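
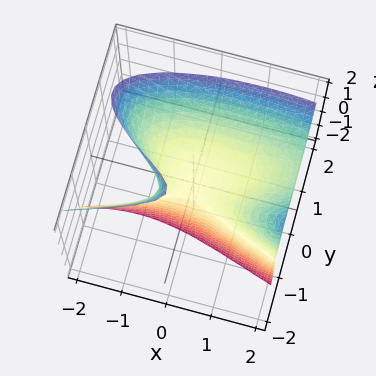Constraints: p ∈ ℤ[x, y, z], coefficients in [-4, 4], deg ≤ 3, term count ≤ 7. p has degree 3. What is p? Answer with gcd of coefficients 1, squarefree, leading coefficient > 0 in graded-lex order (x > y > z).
3*y^3 + x^2 - x*z - 3*y*z - 2*z

(a) The degree is 3 — the shape is more complex than any degree-2 surface.
(b) Against the integer gridlines: it meets the x-axis at x = 0 (among the integer gridlines); one z-axis crossing is at z = 0; one y-axis crossing is at y = 0.
(c) Fitting integer coefficients to these (and the overall shape) gives p.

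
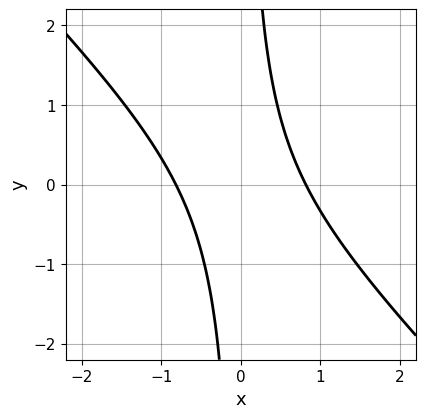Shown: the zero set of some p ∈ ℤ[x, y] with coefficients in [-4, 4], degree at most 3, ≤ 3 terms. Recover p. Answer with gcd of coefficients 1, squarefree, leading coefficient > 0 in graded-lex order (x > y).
Degree: a generic line meets the curve in up to 2 points, so deg p = 2.
Reading off the gridlines: it misses every integer gridline on the y-axis.
Assembling these constraints gives the stated polynomial.

3*x^2 + 3*x*y - 2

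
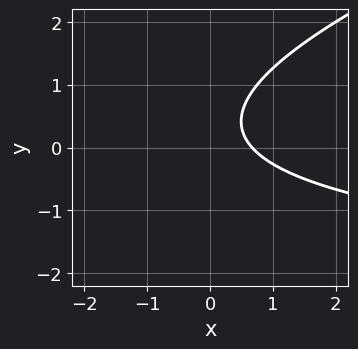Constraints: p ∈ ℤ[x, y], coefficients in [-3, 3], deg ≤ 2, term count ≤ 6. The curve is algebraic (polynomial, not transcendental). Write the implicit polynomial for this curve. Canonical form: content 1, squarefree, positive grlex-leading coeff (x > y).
deg p = 2.
Checking where it meets the axes: the curve avoids every integer y-axis point in the box.
Together with the visible shape, these determine p as stated.

x*y - 3*y^2 + 3*x + 2*y - 2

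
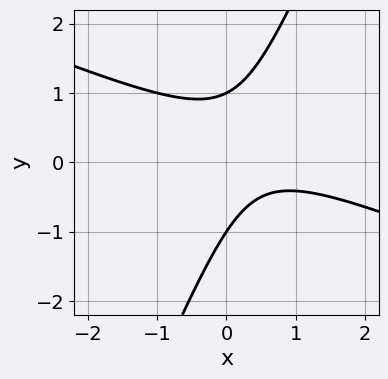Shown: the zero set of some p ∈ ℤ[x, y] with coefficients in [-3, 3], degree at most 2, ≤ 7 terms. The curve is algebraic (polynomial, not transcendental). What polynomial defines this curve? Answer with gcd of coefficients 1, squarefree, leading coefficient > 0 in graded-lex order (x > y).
1. Degree: a generic line meets the curve in up to 2 points, so deg p = 2.
2. Observable constraints: the y-axis gridline crossings are at y ∈ {-1, 1}; it misses every integer gridline on the x-axis.
3. Solving for integer coefficients yields p as stated.

x^2 + 2*x*y - y^2 - x + 1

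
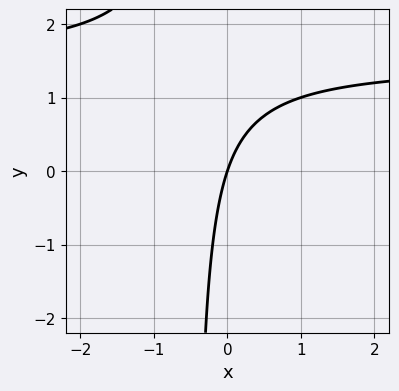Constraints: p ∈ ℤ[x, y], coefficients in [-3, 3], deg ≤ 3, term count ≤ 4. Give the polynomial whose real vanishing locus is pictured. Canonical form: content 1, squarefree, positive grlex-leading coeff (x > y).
First, deg p = 2.
Next, checking where it meets the axes: one x-axis crossing is at x = 0; it crosses the y-axis at the gridline y = 0.
Finally, solving for integer coefficients yields p as stated.

2*x*y - 3*x + y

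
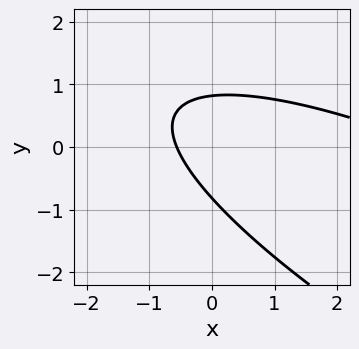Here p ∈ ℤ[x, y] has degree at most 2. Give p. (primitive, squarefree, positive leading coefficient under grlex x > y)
x^2 + 3*x*y + 3*y^2 - 3*x - 2

(a) Degree: the shape is more complex than any degree-1 curve, so deg p = 2.
(b) Putting this together gives p.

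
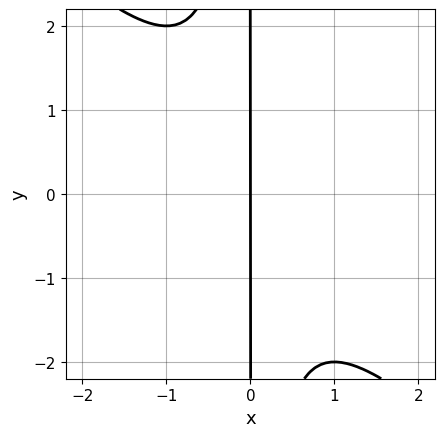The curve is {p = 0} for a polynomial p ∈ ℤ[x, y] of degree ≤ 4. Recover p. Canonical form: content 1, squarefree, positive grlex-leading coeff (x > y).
(a) Degree: a generic line meets the curve in up to 3 points, so deg p = 3.
(b) From the axis intercepts and sections: one x-axis crossing is at x = 0; the visible y-axis segment lies entirely on the curve.
(c) The integer polynomial consistent with all of this is the stated p.

x^3 + x^2*y + x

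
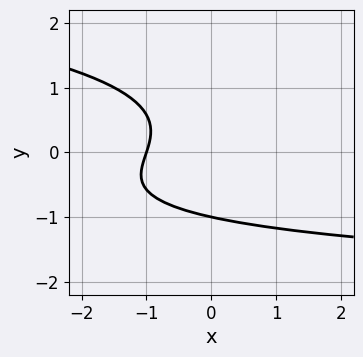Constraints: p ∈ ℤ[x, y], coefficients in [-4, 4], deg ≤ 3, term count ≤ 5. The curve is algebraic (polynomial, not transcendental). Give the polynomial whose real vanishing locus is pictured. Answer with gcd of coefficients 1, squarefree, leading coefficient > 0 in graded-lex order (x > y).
Degree: a generic line meets the curve in up to 3 points, so deg p = 3.
Against the integer gridlines: one y-axis crossing is at y = -1; it crosses the x-axis at the gridline x = -1.
Solving for integer coefficients yields p as stated.

3*y^3 + x*y + 3*x + 3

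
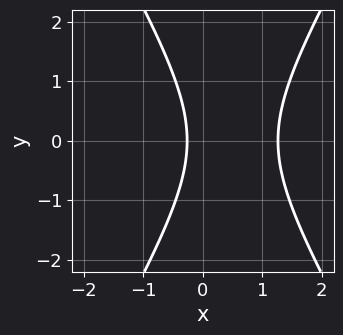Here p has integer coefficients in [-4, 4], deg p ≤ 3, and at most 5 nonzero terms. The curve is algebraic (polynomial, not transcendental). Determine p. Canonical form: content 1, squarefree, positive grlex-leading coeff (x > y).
1. deg p = 2. No degree-1 curve has this shape.
2. Symmetries: it's symmetric under y → −y, forcing even powers of y.
3. Checking where it meets the axes: the curve avoids every integer y-axis point in the box.
4. The integer polynomial consistent with all of this is the stated p.

3*x^2 - y^2 - 3*x - 1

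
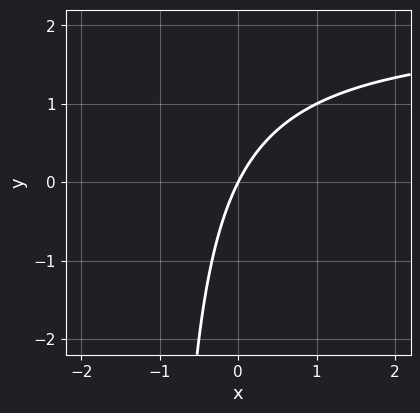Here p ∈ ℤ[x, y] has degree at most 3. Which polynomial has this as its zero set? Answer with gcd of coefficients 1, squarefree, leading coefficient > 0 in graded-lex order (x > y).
1. deg p = 2. No degree-1 curve has this shape.
2. Observable constraints: it crosses the x-axis at the gridline x = 0; one y-axis crossing is at y = 0.
3. Assembling these constraints gives the stated polynomial.

x*y - 2*x + y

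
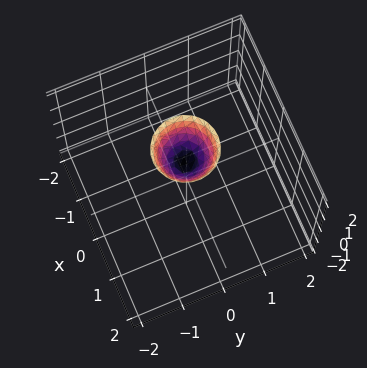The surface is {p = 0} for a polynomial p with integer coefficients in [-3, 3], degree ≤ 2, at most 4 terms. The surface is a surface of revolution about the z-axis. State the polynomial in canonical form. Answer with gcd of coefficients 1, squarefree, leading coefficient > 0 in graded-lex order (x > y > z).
2*x^2 + 2*y^2 - z + 1

The degree is 2 — no degree-1 surface has this shape.
Symmetries: rotational symmetry about the z-axis ⇒ p depends on x, y only through x² + y².
From the visible intercepts: one z-axis crossing is at z = 1; no x-intercept at any integer in the box; a circular section at z = 2 has radius between 0 and 1.
Fitting integer coefficients to these (and the overall shape) gives p.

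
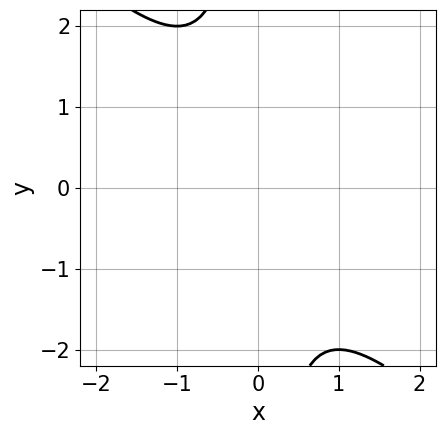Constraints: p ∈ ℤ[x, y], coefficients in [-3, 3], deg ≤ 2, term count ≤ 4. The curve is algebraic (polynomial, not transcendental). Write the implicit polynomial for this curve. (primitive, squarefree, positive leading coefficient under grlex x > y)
x^2 + x*y + 1

(a) deg p = 2.
(b) From the axis intercepts and sections: the curve avoids every integer x-axis point in the box; the curve avoids every integer y-axis point in the box.
(c) These observations pin down the coefficients.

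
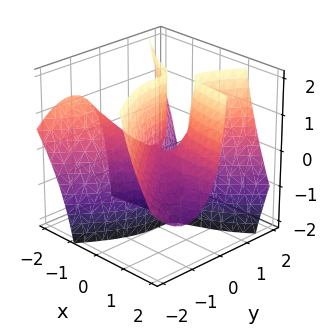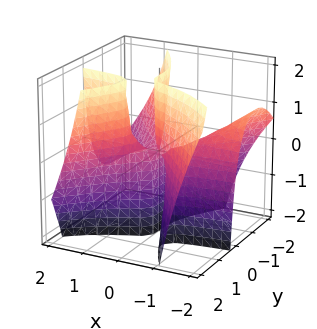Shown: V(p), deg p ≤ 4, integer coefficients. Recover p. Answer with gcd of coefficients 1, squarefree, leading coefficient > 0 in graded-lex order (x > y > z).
The degree is 3 — the shape is more complex than any degree-2 surface.
Checking where it meets the axes: every point of the x-axis in the box is on the surface; every point of the z-axis in the box is on the surface; one y-axis crossing is at y = 0.
These observations pin down the coefficients.

3*x^2*y + 3*x*y*z - 2*y^3 - 2*x*z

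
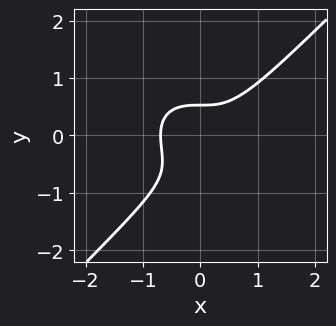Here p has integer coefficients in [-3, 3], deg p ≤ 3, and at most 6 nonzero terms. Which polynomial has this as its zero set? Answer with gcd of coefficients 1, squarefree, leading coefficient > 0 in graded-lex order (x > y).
3*x^3 - 3*y^3 - 2*y^2 + 1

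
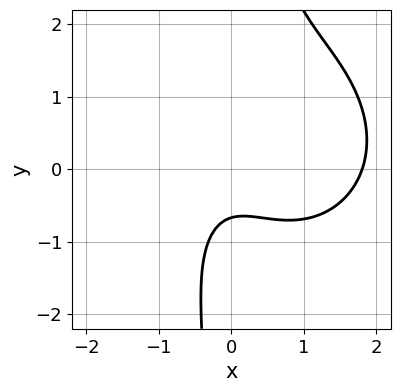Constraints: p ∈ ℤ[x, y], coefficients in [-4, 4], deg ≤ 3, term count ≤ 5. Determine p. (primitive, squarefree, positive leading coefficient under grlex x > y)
2*x^3 + 2*x*y^2 - 3*x^2 - 3*y - 2

First, deg p = 3. No degree-2 curve has this shape.
Finally, solving for integer coefficients yields p as stated.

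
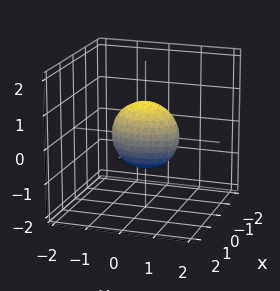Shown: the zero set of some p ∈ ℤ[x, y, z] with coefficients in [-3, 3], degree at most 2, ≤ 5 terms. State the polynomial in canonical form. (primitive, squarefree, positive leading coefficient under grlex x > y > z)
2*x^2 + y^2 + z^2 - 1

First, deg p = 2. Bounded and convex; a quadric.
Then, symmetries: mirror symmetry z ↦ −z ⇒ only even powers of z; mirror symmetry x ↦ −x ⇒ only even powers of x; mirror symmetry y ↦ −y ⇒ only even powers of y.
Next, against the integer gridlines: the y-axis gridline crossings are at y ∈ {-1, 1}; the z-axis gridline crossings are at z ∈ {-1, 1}.
Finally, assembling these constraints gives the stated polynomial.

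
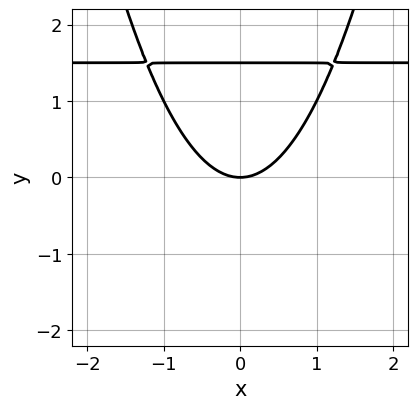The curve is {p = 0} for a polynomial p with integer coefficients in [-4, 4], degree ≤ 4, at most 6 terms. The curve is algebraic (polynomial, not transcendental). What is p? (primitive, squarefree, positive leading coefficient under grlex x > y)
2*x^2*y - 3*x^2 - 2*y^2 + 3*y

(a) The degree is 3 — the shape is more complex than any degree-2 curve.
(b) Symmetries: it's symmetric under x → −x, forcing even powers of x.
(c) From the axis intercepts and sections: it meets the y-axis at y = 0 (among the integer gridlines); one x-axis crossing is at x = 0.
(d) These observations pin down the coefficients.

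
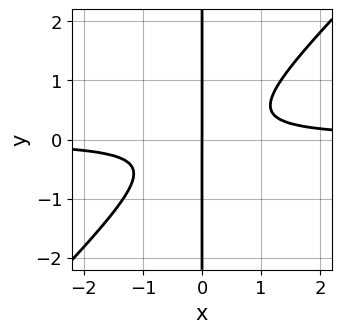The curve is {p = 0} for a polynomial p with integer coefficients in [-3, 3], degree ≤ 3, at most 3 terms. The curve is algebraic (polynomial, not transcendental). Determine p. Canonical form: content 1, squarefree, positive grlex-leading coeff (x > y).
Degree: no degree-2 curve has this shape, so deg p = 3.
Reading off the gridlines: every point of the y-axis in the box is on the curve; it meets the x-axis at x = 0 (among the integer gridlines).
These observations pin down the coefficients.

3*x^2*y - 3*x*y^2 - x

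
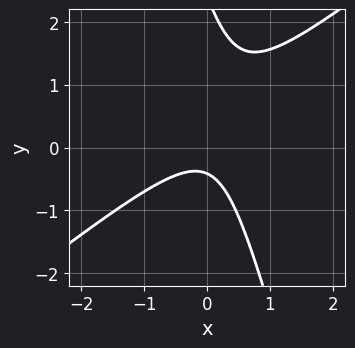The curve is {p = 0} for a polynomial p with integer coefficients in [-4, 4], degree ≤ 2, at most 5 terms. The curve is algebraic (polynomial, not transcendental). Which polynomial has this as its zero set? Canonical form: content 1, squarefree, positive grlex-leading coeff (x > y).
3*x^2 - 3*x*y - y^2 + 2*y + 1

(a) Degree: no degree-1 curve has this shape, so deg p = 2.
(b) Reading off the gridlines: it misses every integer gridline on the x-axis.
(c) Matching integer coefficients to the picture gives p.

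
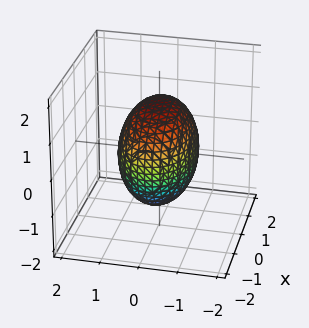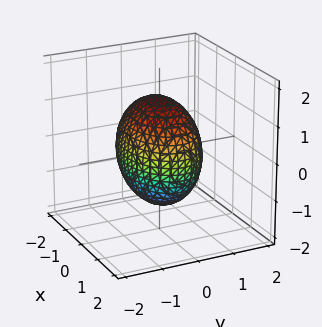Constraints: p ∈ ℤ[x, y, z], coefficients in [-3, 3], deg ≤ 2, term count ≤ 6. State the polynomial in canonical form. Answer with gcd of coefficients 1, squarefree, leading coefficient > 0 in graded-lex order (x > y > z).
x^2 + 2*y^2 + z^2 - 2

(a) deg p = 2.
(b) Symmetries: mirror symmetry z ↦ −z ⇒ only even powers of z; the y ↦ −y reflection is a symmetry, so y appears only in even powers; mirror symmetry x ↦ −x ⇒ only even powers of x.
(c) From the axis intercepts and sections: the y-axis gridline crossings are at y ∈ {-1, 1}.
(d) Fitting integer coefficients to these (and the overall shape) gives p.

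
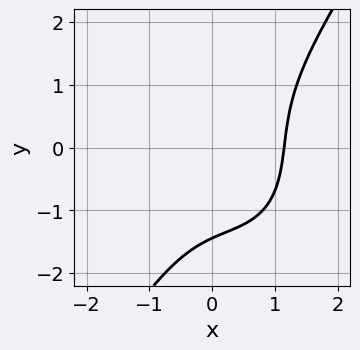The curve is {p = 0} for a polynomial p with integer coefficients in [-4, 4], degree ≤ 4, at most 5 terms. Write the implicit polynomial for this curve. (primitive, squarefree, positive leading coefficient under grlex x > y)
2*x^3 + x^2*y - y^3 - 2*x*y - 3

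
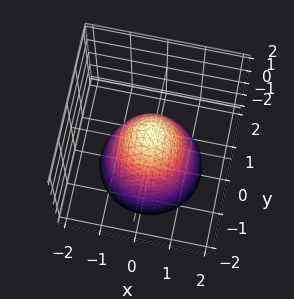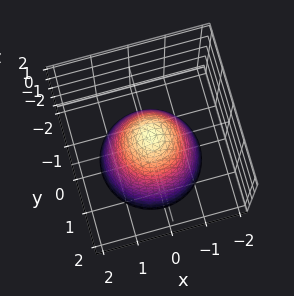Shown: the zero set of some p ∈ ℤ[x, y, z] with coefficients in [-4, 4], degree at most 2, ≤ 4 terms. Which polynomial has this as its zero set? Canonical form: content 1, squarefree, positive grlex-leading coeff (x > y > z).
1. Degree: no degree-1 surface has this shape, so deg p = 2.
2. Symmetries: rotational symmetry about the z-axis ⇒ p depends on x, y only through x² + y².
3. From the axis intercepts and sections: it meets the z-axis at z = 1 (among the integer gridlines); a circular section at z = 0 has radius between 0 and 1.
4. Assembling these constraints gives the stated polynomial.

3*x^2 + 3*y^2 + 2*z - 2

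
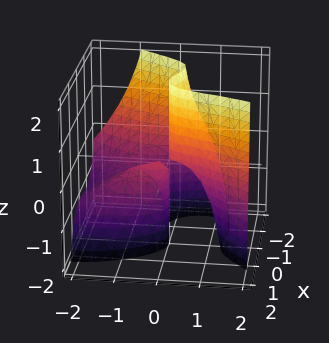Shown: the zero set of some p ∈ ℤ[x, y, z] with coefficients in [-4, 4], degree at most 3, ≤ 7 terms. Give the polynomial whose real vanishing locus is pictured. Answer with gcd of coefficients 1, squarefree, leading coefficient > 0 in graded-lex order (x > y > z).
1. Degree: no degree-2 surface has this shape, so deg p = 3.
2. Against the integer gridlines: the visible z-axis segment lies entirely on the surface; it crosses the y-axis at the gridline y = 0; it crosses the x-axis at the gridline x = 0.
3. Together with the visible shape, these determine p as stated.

2*x^3 - y^3 + y^2*z + 3*x^2 - 2*y*z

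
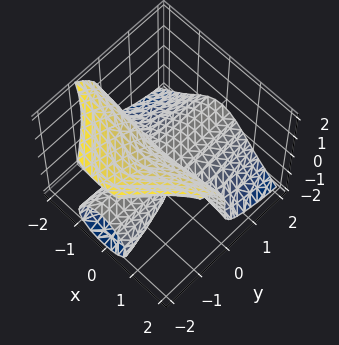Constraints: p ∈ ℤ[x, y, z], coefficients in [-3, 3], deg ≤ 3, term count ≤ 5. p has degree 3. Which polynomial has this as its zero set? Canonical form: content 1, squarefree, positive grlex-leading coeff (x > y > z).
3*x^2*y + 2*z^3 + 3*y*z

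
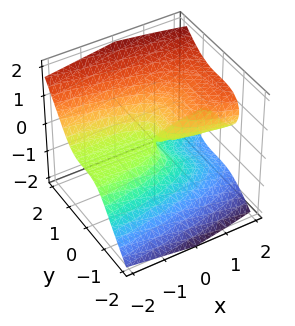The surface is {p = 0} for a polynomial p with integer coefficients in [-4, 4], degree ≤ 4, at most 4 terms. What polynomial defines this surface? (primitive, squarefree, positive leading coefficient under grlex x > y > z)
y^3 - z^3 + x*z

(a) Degree: the shape is more complex than any degree-2 surface, so deg p = 3.
(b) Against the integer gridlines: it meets the y-axis at y = 0 (among the integer gridlines); it meets the z-axis at z = 0 (among the integer gridlines); the visible x-axis segment lies entirely on the surface.
(c) The integer polynomial consistent with all of this is the stated p.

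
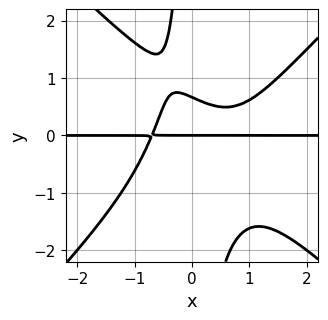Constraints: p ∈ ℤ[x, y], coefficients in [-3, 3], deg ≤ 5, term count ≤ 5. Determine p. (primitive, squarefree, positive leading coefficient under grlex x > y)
3*x^3*y - 3*x*y^3 - 2*x^2*y - 3*y^2 + 2*y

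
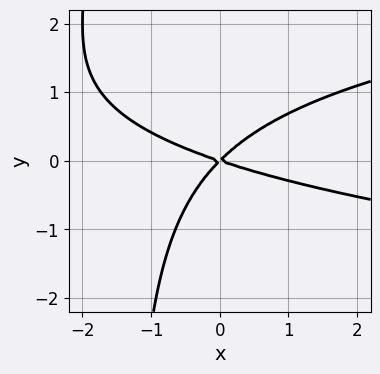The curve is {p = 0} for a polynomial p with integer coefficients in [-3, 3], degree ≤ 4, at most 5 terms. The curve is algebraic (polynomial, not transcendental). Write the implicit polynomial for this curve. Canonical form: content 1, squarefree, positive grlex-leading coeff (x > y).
2*x*y^2 - x^2 - 2*x*y + 3*y^2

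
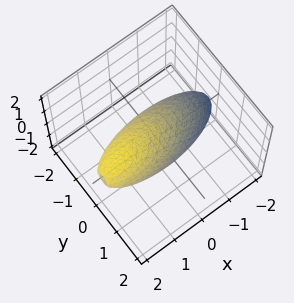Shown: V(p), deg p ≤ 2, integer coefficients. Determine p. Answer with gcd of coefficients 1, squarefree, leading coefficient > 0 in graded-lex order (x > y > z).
x^2 - x*y - 2*x*z + 3*y^2 + 2*z^2 - 2

1. deg p = 2.
2. Reading off the gridlines: the z-axis gridline crossings are at z ∈ {-1, 1}.
3. Solving for integer coefficients yields p as stated.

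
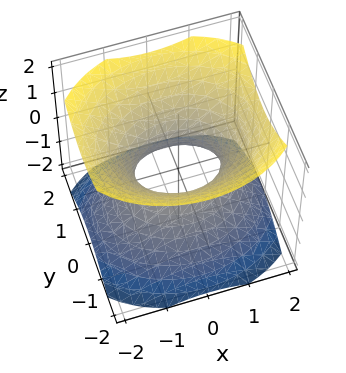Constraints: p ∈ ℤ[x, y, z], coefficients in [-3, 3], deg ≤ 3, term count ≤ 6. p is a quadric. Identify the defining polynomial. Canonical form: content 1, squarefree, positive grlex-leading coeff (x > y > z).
2*x^2 + 3*y^2 - 3*z^2 - 2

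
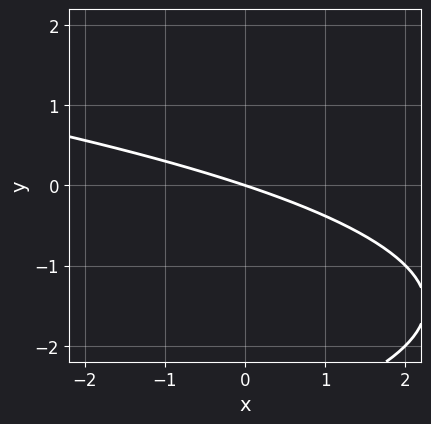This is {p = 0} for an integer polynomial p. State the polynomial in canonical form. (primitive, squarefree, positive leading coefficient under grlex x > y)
(a) The degree is 2 — a generic line meets the curve in up to 2 points.
(b) Observable constraints: one y-axis crossing is at y = 0; one x-axis crossing is at x = 0.
(c) Fitting integer coefficients to these (and the overall shape) gives p.

y^2 + x + 3*y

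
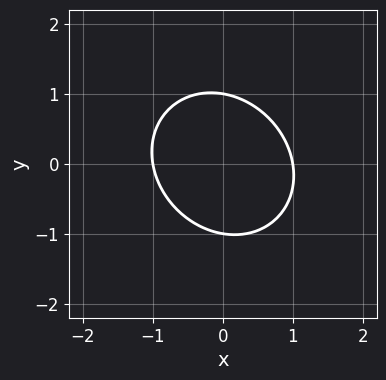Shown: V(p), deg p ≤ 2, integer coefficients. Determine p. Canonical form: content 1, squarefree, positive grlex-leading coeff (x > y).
3*x^2 + x*y + 3*y^2 - 3

First, deg p = 2. The shape is more complex than any degree-1 curve.
Then, checking where it meets the axes: the y-axis gridline crossings are at y ∈ {-1, 1}; among the integer gridlines, it crosses the x-axis at x ∈ {-1, 1}.
Finally, putting this together gives p.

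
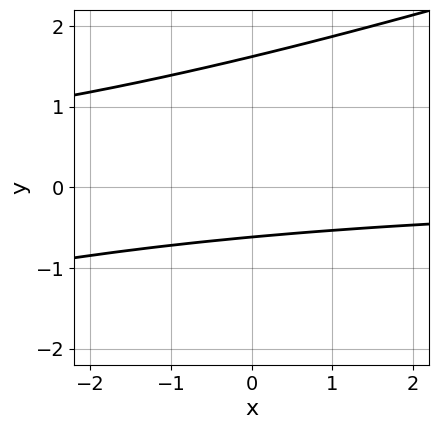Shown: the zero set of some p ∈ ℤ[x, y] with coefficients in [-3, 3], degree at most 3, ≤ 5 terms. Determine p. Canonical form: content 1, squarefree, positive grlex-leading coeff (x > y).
x*y - 3*y^2 + 3*y + 3

1. The degree is 2 — a generic line meets the curve in up to 2 points.
2. Reading off the gridlines: it misses every integer gridline on the x-axis.
3. Matching integer coefficients to the picture gives p.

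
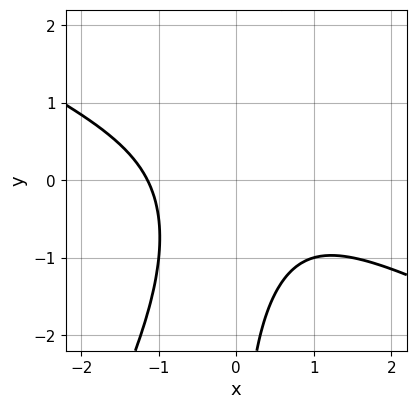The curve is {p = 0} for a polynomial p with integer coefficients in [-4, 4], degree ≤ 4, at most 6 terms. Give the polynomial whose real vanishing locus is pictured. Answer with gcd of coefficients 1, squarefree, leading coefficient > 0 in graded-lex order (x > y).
The degree is 3 — a generic line meets the curve in up to 3 points.
Reading off the gridlines: it misses every integer gridline on the y-axis.
Putting this together gives p.

2*x^3 + 3*x^2*y - 2*x*y^2 + 3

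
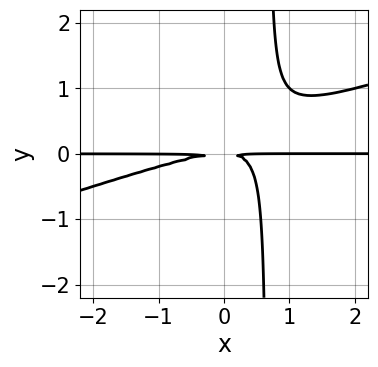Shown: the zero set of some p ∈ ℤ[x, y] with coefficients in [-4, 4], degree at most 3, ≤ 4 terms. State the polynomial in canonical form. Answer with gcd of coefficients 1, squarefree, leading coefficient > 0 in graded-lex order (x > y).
x^2*y - 3*x*y^2 + 2*y^2

1. The degree is 3 — a generic line meets the curve in up to 3 points.
2. Checking where it meets the axes: the visible x-axis segment lies entirely on the curve.
3. Matching integer coefficients to the picture gives p.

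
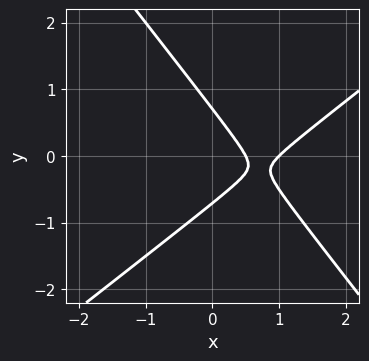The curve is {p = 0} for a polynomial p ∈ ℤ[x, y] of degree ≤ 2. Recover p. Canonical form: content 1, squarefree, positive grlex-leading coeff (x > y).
(a) The degree is 2 — no degree-1 curve has this shape.
(b) From the axis intercepts and sections: it meets the x-axis at x = 1 (among the integer gridlines).
(c) Matching integer coefficients to the picture gives p.

2*x^2 - x*y - 2*y^2 - 3*x + 1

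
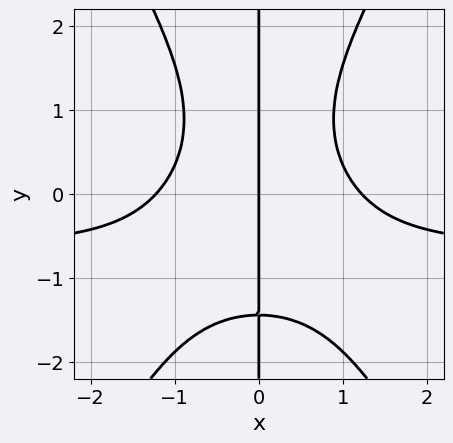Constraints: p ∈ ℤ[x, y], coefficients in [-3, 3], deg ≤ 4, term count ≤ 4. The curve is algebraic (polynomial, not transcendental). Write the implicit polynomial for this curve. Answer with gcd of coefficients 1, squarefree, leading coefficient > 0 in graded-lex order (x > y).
(a) deg p = 4. No degree-3 curve has this shape.
(b) From the visible intercepts: one x-axis crossing is at x = 0; the visible y-axis segment lies entirely on the curve.
(c) Putting this together gives p.

3*x^3*y - x*y^3 + 2*x^3 - 3*x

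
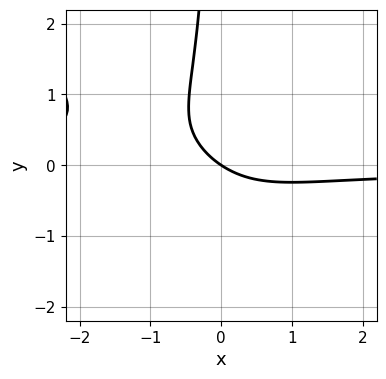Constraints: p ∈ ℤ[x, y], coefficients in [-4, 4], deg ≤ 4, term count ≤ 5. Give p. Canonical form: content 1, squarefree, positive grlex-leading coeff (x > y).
3*x^2*y + 3*x*y^2 + 3*x*y + 2*x + 3*y

1. The degree is 3 — the shape is more complex than any degree-2 curve.
2. Reading off the gridlines: one y-axis crossing is at y = 0; one x-axis crossing is at x = 0.
3. These observations pin down the coefficients.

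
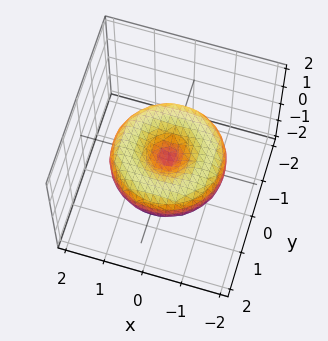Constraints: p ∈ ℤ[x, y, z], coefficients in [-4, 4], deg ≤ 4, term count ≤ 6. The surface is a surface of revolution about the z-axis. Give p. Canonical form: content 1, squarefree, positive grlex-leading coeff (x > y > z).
First, deg p = 4.
Then, by symmetry, the z-axis is an axis of rotation, so x and y enter only as x² + y².
Next, from the axis intercepts and sections: one y-axis crossing is at y = 0; it meets the z-axis at z = 0 (among the integer gridlines).
Finally, fitting integer coefficients to these (and the overall shape) gives p.

x^4 + 2*x^2*y^2 + y^4 - 2*x^2 - 2*y^2 + 3*z^2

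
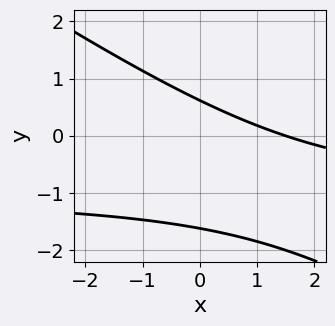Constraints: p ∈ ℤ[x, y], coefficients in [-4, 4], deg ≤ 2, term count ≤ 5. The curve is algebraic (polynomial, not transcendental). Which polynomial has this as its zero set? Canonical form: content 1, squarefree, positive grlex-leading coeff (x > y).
2*x*y + 3*y^2 + 2*x + 3*y - 3

First, deg p = 2.
Finally, putting this together gives p.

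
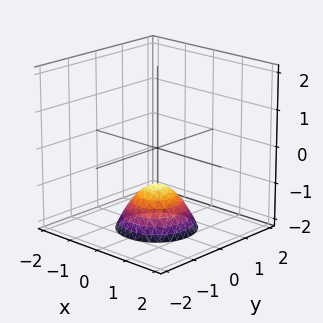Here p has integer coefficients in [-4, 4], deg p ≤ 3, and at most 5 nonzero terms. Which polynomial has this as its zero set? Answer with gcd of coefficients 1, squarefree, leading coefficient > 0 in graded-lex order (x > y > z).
Degree: the shape is more complex than any degree-1 surface, so deg p = 2.
Symmetry: every cross-section ⟂ z is a circle, so x, y appear only via x² + y².
From the visible intercepts: one z-axis crossing is at z = -1; a circular section at z = -2 has radius exactly 1; no x-intercept at any integer in the box.
Fitting integer coefficients to these (and the overall shape) gives p.

x^2 + y^2 + z + 1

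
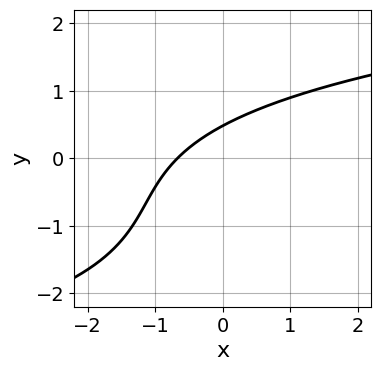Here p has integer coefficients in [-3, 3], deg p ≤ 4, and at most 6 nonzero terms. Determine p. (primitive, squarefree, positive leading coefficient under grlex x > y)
y^3 + 2*y^2 - 3*x + 3*y - 2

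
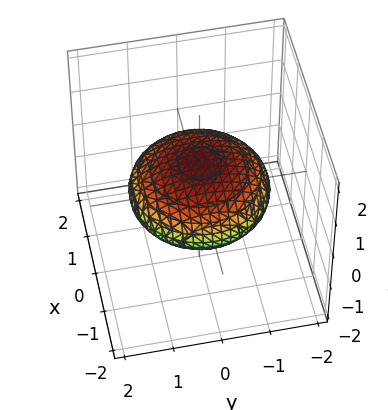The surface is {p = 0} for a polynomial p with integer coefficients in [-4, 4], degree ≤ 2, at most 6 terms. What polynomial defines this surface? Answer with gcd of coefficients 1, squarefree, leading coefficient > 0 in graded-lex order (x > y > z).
First, degree: bounded and convex; a quadric, so deg p = 2.
Then, symmetry: every cross-section ⟂ z is a circle, so x, y appear only via x² + y²; it's symmetric under z → −z, forcing even powers of z.
Then, observable constraints: a circular section at z = 0 has radius between 1 and 2.
Finally, these observations pin down the coefficients.

x^2 + y^2 + 3*z^2 - 2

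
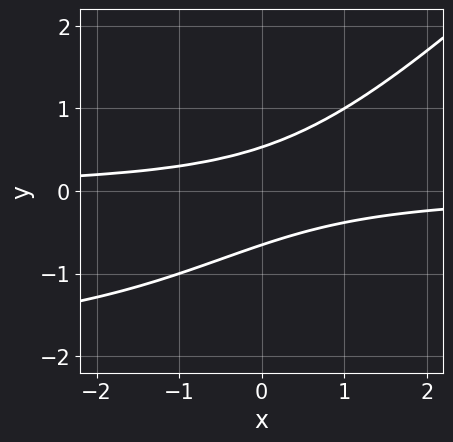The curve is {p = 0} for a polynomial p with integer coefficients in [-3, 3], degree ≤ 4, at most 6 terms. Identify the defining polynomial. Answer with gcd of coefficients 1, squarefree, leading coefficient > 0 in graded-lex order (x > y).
x*y^2 - y^3 + 2*x*y - 3*y^2 + 1

First, degree: the shape is more complex than any degree-2 curve, so deg p = 3.
Next, from the visible intercepts: the curve avoids every integer x-axis point in the box.
Finally, together with the visible shape, these determine p as stated.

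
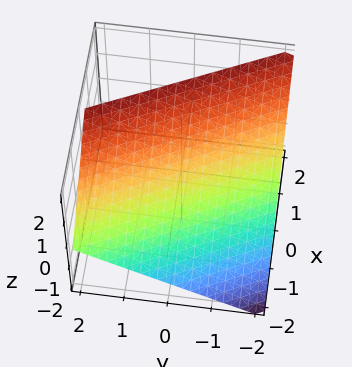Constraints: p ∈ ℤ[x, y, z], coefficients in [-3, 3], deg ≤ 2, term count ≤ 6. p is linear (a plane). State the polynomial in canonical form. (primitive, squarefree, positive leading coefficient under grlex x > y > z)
2*x + y - 2*z + 2

1. The degree is 1 — every cross-section is a straight line — this is a plane.
2. From the visible intercepts: one x-axis crossing is at x = -1; one y-axis crossing is at y = -2.
3. Fitting integer coefficients to these (and the overall shape) gives p. Check: (0, 0, 1) on the z-axis lies on the surface, and p(0, 0, 1) = 0. ✓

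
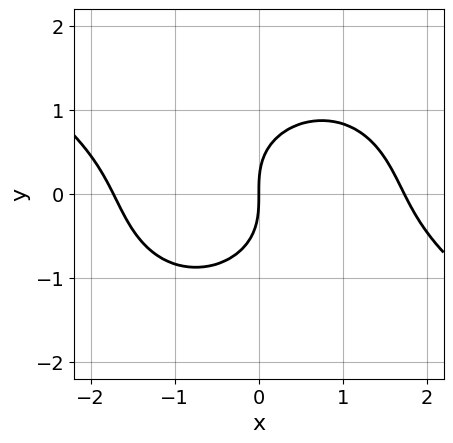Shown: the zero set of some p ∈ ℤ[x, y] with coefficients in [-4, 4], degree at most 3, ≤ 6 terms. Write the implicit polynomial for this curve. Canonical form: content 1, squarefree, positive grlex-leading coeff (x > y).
Degree: a generic line meets the curve in up to 3 points, so deg p = 3.
From the axis intercepts and sections: one y-axis crossing is at y = 0; it meets the x-axis at x = 0 (among the integer gridlines).
Matching integer coefficients to the picture gives p.

x^3 + x^2*y + 2*y^3 - 3*x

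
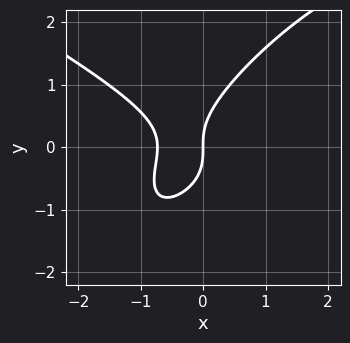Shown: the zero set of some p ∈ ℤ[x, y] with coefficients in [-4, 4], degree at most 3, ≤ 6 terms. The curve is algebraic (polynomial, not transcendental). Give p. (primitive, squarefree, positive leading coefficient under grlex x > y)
x^3 - 2*x*y^2 + 2*y^3 - 2*x^2 - 2*x

(a) The degree is 3 — a generic line meets the curve in up to 3 points.
(b) Reading off the gridlines: it crosses the x-axis at the gridline x = 0; it crosses the y-axis at the gridline y = 0.
(c) Putting this together gives p.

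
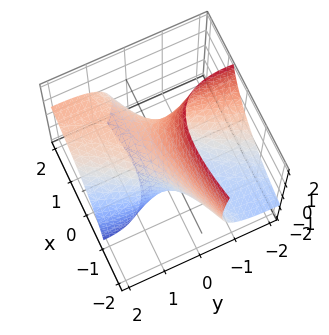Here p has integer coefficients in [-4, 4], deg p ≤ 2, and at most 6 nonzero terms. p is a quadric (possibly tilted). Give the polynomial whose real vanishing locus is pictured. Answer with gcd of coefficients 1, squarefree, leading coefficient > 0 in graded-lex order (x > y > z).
Degree: the shape is more complex than any degree-1 surface, so deg p = 2.
Checking where it meets the axes: the y-axis gridline crossings are at y ∈ {-1, 1}; the x-axis gridline crossings are at x ∈ {-1, 1}; the z-axis gridline crossings are at z ∈ {-1, 1}.
Solving for integer coefficients yields p as stated.

x^2 - 3*x*y + y^2 + 3*y*z + z^2 - 1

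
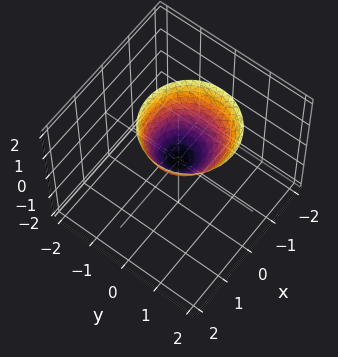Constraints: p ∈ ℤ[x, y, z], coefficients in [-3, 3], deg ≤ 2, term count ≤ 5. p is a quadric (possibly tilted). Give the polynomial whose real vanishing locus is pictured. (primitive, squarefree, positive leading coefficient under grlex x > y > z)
3*x^2 + 3*y^2 - y*z - 2*z

1. Degree: the shape is more complex than any degree-1 surface, so deg p = 2.
2. From the axis intercepts and sections: one x-axis crossing is at x = 0; it crosses the z-axis at the gridline z = 0; one y-axis crossing is at y = 0.
3. Assembling these constraints gives the stated polynomial.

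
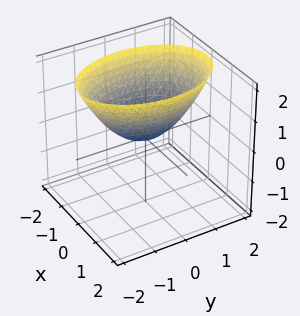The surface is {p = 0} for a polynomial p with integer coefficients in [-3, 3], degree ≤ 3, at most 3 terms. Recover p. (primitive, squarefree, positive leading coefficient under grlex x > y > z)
(a) The degree is 2 — a single bowl opening along one axis; a quadric.
(b) Symmetries: the x ↦ −x reflection is a symmetry, so x appears only in even powers; it's symmetric under y → −y, forcing even powers of y.
(c) Reading off the gridlines: one z-axis crossing is at z = 0; it meets the y-axis at y = 0 (among the integer gridlines); one x-axis crossing is at x = 0.
(d) Together with the visible shape, these determine p as stated.

2*x^2 + y^2 - 2*z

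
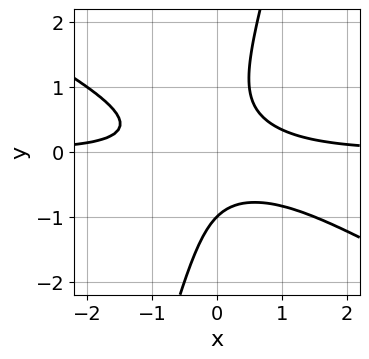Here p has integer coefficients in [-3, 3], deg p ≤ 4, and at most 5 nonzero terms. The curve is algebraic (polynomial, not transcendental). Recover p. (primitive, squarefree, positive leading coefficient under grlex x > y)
2*x^2*y + 3*x*y^2 - y^3 - 1

First, deg p = 3.
Then, checking where it meets the axes: it crosses the y-axis at the gridline y = -1; no x-intercept at any integer in the box.
Finally, solving for integer coefficients yields p as stated.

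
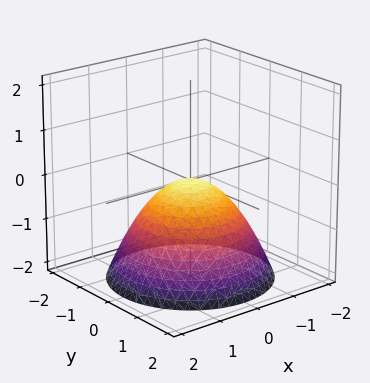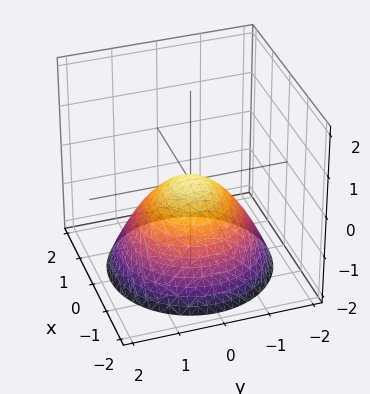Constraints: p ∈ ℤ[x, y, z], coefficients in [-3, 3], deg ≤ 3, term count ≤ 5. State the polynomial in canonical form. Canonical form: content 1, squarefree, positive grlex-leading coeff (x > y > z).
2*x^2 + 2*y^2 + 3*z

(a) deg p = 2.
(b) Symmetries: rotational symmetry about the z-axis ⇒ p depends on x, y only through x² + y².
(c) From the axis intercepts and sections: it meets the y-axis at y = 0 (among the integer gridlines); a circular section at z = -2 has radius between 1 and 2.
(d) Fitting integer coefficients to these (and the overall shape) gives p.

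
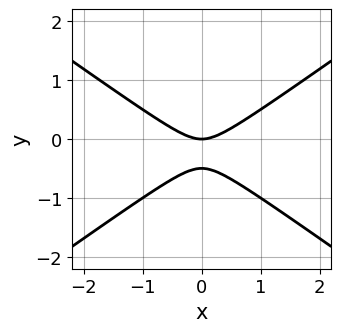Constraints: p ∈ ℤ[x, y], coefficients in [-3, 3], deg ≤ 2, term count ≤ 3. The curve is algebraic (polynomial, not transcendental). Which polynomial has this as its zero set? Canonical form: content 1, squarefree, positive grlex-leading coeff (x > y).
x^2 - 2*y^2 - y

1. The degree is 2 — no degree-1 curve has this shape.
2. Symmetries: it's symmetric under x → −x, forcing even powers of x.
3. From the visible intercepts: it crosses the x-axis at the gridline x = 0; one y-axis crossing is at y = 0.
4. Assembling these constraints gives the stated polynomial.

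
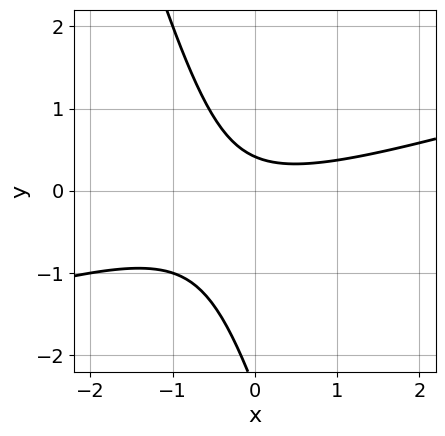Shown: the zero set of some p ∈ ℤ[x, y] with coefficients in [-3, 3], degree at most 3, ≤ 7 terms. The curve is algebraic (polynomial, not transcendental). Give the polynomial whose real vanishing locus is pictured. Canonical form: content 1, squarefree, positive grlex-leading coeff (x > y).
1. The degree is 2 — a generic line meets the curve in up to 2 points.
2. From the axis intercepts and sections: it misses every integer gridline on the x-axis.
3. The integer polynomial consistent with all of this is the stated p.

x^2 - 3*x*y - y^2 - 2*y + 1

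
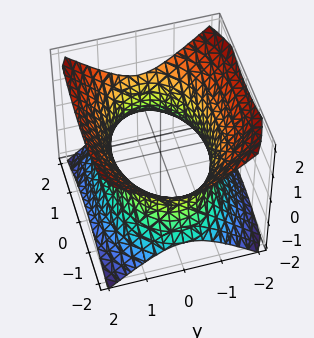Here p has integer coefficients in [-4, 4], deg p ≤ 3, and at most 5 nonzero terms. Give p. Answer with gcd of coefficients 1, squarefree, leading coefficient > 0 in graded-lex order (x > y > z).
x^2 + 2*y^2 - 2*z^2 - 3

1. Degree: an hourglass — one-sheet hyperboloid; a quadric, so deg p = 2.
2. Symmetries: it's symmetric under y → −y, forcing even powers of y; the x ↦ −x reflection is a symmetry, so x appears only in even powers; it's symmetric under z → −z, forcing even powers of z.
3. Observable constraints: it misses every integer gridline on the z-axis.
4. These observations pin down the coefficients.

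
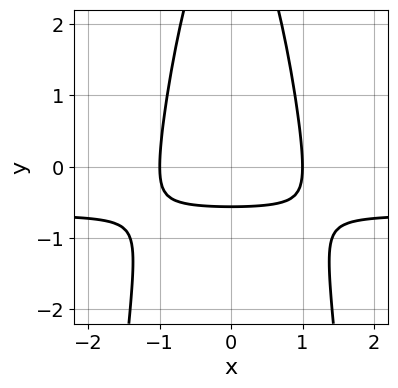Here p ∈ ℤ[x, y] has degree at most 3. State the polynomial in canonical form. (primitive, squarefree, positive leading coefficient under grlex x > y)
1. The degree is 3 — the shape is more complex than any degree-2 curve.
2. Symmetries: mirror symmetry x ↦ −x ⇒ only even powers of x.
3. Observable constraints: among the integer gridlines, it crosses the x-axis at x ∈ {-1, 1}.
4. Together with the visible shape, these determine p as stated.

3*x^2*y + 2*x^2 + y^2 - 3*y - 2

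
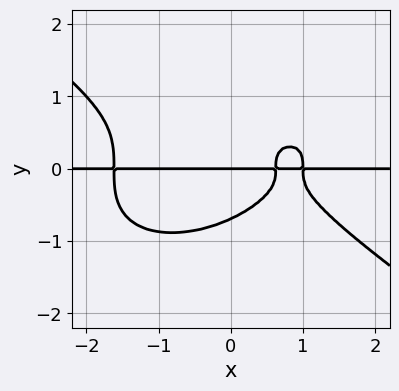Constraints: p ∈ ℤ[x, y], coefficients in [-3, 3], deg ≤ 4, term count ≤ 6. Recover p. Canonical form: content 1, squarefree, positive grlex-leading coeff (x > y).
x^3*y + 3*y^4 - 2*x*y + y

First, the degree is 4 — a generic line meets the curve in up to 4 points.
Next, checking where it meets the axes: every point of the x-axis in the box is on the curve; it crosses the y-axis at the gridline y = 0.
Finally, together with the visible shape, these determine p as stated.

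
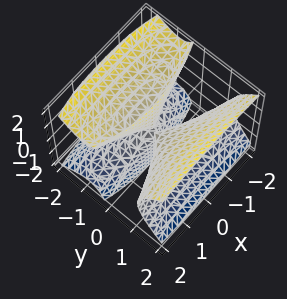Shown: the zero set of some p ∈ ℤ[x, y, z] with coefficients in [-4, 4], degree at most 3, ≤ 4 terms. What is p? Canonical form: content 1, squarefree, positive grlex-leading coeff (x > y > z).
3*y^3 - 3*y*z^2 - x^2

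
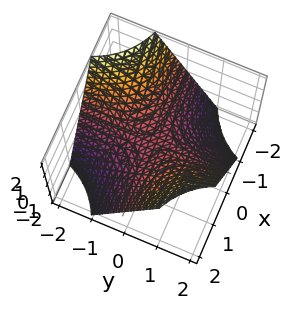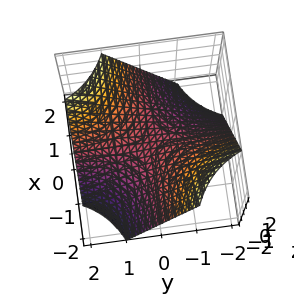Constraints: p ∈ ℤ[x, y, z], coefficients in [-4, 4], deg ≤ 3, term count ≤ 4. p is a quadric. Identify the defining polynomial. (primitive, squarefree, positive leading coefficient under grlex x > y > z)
x*y - z

First, degree: a saddle surface; a quadric, so deg p = 2.
Next, reading off the gridlines: it crosses the z-axis at the gridline z = 0; the visible x-axis segment lies entirely on the surface.
Finally, solving for integer coefficients yields p as stated. Check: (0, 2, 0) on the y-axis lies on the surface, and p(0, 2, 0) = 0. ✓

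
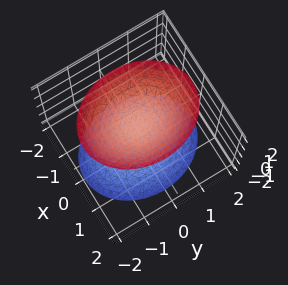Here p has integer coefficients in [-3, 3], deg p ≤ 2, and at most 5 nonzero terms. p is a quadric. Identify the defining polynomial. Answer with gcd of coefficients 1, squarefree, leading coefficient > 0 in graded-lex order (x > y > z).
3*x^2 + 2*y^2 - 2*z^2 + 2

First, there are 2 components. They look like related sheets of one shape, so recover p as a whole.
Next, deg p = 2. Two sheets facing apart; a quadric.
Then, symmetries: mirror symmetry x ↦ −x ⇒ only even powers of x; it's symmetric under z → −z, forcing even powers of z; the y ↦ −y reflection is a symmetry, so y appears only in even powers.
Next, reading off the gridlines: the surface avoids every integer y-axis point in the box; it misses every integer gridline on the x-axis; among the integer gridlines, it crosses the z-axis at z ∈ {-1, 1}.
Finally, fitting integer coefficients to these (and the overall shape) gives p.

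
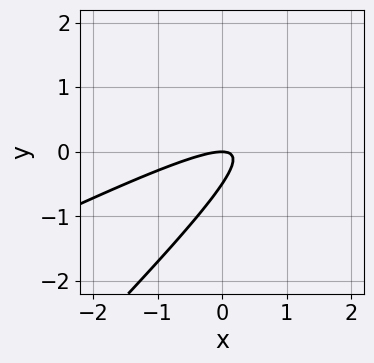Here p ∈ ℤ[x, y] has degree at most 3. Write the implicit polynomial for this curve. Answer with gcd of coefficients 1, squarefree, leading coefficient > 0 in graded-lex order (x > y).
1. deg p = 2.
2. Reading off the gridlines: one x-axis crossing is at x = 0; one y-axis crossing is at y = 0.
3. Matching integer coefficients to the picture gives p.

x^2 - 3*x*y + 2*y^2 + y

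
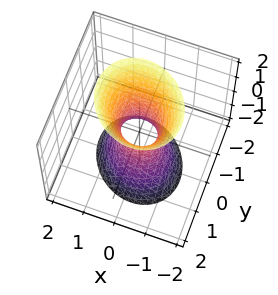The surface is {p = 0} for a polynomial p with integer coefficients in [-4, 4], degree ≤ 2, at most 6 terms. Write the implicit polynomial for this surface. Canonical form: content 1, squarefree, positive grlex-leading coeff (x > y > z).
(a) The degree is 2 — a generic line meets the surface in up to 2 points.
(b) From the visible intercepts: it misses every integer gridline on the z-axis.
(c) Matching integer coefficients to the picture gives p.

3*x^2 + x*y + 3*y^2 - z^2 - 1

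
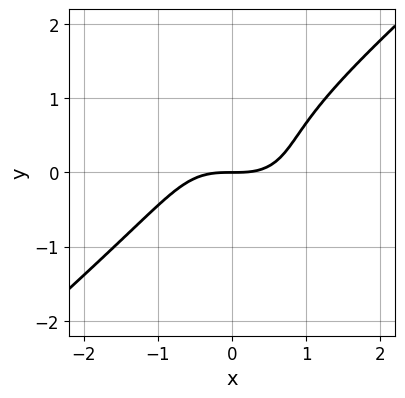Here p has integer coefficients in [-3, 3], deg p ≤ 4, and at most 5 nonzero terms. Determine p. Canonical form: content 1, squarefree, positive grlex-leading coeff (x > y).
2*x^3 - 3*y^3 + 2*y^2 - 3*y

1. deg p = 3.
2. Checking where it meets the axes: it meets the y-axis at y = 0 (among the integer gridlines); it meets the x-axis at x = 0 (among the integer gridlines).
3. Assembling these constraints gives the stated polynomial.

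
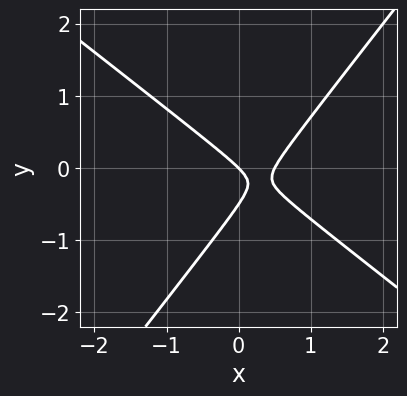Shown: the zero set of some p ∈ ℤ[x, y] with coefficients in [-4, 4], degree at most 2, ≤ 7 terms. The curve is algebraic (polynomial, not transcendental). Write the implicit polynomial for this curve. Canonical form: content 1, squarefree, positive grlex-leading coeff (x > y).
2*x^2 + x*y - 2*y^2 - x - y

Degree: no degree-1 curve has this shape, so deg p = 2.
Checking where it meets the axes: it crosses the y-axis at the gridline y = 0; it crosses the x-axis at the gridline x = 0.
These observations pin down the coefficients.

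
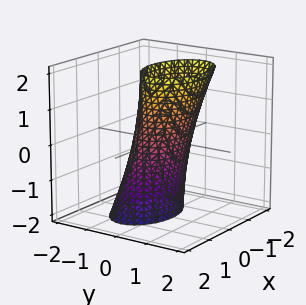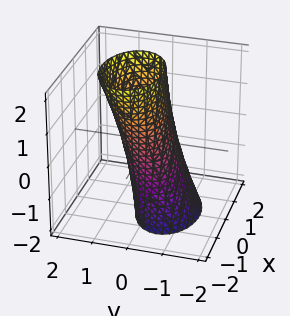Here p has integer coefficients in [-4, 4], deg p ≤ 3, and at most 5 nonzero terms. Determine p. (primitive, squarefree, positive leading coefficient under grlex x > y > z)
First, deg p = 2. The shape is more complex than any degree-1 surface.
Next, from the axis intercepts and sections: the x-axis gridline crossings are at x ∈ {-1, 1}; the surface avoids every integer z-axis point in the box.
Finally, matching integer coefficients to the picture gives p.

x^2 + 2*y^2 - y*z - 1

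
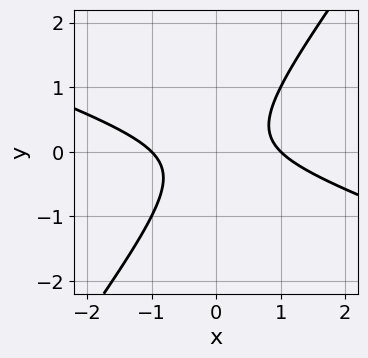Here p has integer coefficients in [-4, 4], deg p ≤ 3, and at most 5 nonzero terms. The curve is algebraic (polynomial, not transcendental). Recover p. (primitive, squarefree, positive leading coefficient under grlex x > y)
1. deg p = 2. No degree-1 curve has this shape.
2. Reading off the gridlines: among the integer gridlines, it crosses the x-axis at x ∈ {-1, 1}; the curve avoids every integer y-axis point in the box.
3. The integer polynomial consistent with all of this is the stated p.

x^2 + 2*x*y - 2*y^2 - 1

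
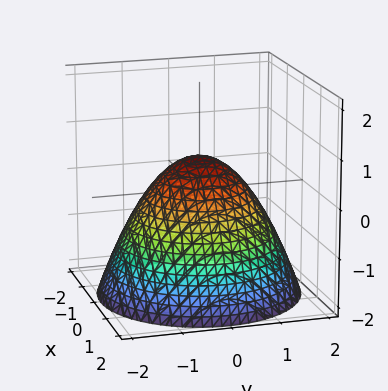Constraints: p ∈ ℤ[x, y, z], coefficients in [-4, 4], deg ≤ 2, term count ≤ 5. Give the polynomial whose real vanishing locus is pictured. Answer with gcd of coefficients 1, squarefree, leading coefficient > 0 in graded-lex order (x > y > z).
2*x^2 + 2*y^2 + 3*z - 2

1. The degree is 2 — the shape is more complex than any degree-1 surface.
2. Symmetries: the z-axis is an axis of rotation, so x and y enter only as x² + y².
3. Observable constraints: a circular section at z = 0 has radius exactly 1; among the integer gridlines, it crosses the x-axis at x ∈ {-1, 1}.
4. Putting this together gives p. Check: (0, 1, 0) on the y-axis lies on the surface, and p(0, 1, 0) = 0. ✓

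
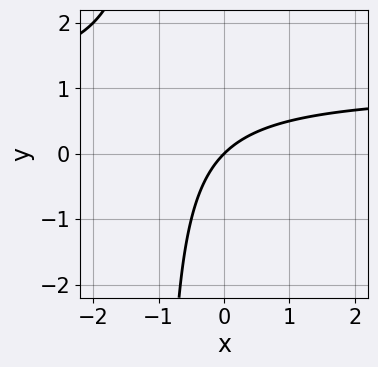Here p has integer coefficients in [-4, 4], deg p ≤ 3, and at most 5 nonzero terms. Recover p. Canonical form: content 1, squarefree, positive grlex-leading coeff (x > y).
x*y - x + y

(a) deg p = 2. A generic line meets the curve in up to 2 points.
(b) Checking where it meets the axes: it meets the y-axis at y = 0 (among the integer gridlines); it meets the x-axis at x = 0 (among the integer gridlines).
(c) Together with the visible shape, these determine p as stated.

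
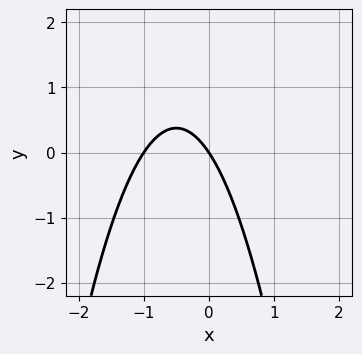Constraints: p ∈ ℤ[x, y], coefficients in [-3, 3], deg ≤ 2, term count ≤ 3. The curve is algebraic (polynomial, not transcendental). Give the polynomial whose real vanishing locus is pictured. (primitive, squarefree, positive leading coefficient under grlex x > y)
3*x^2 + 3*x + 2*y

First, deg p = 2. The shape is more complex than any degree-1 curve.
Next, against the integer gridlines: the x-axis gridline crossings are at x ∈ {-1, 0}; it meets the y-axis at y = 0 (among the integer gridlines).
Finally, solving for integer coefficients yields p as stated.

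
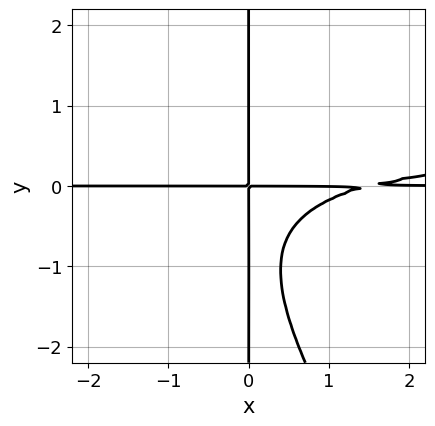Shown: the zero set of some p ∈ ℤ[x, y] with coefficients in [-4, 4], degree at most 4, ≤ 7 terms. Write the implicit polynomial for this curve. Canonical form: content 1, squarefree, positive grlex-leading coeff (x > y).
(a) deg p = 4.
(b) Observable constraints: the visible y-axis segment lies entirely on the curve; every point of the x-axis in the box is on the curve.
(c) Putting this together gives p.

3*x^2*y^2 + 2*x*y^3 - 2*x^2*y + 3*x*y^2 + 3*x*y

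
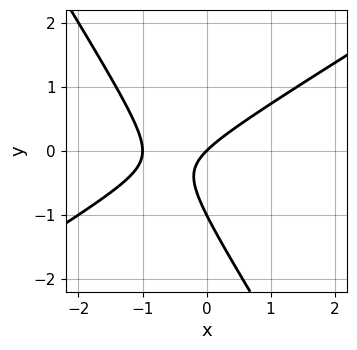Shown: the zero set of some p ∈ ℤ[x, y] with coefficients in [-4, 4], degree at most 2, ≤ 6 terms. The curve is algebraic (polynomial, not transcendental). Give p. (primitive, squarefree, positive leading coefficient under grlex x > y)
x^2 - x*y - y^2 + x - y

Degree: the shape is more complex than any degree-1 curve, so deg p = 2.
Checking where it meets the axes: among the integer gridlines, it crosses the x-axis at x ∈ {-1, 0}; among the integer gridlines, it crosses the y-axis at y ∈ {-1, 0}.
The integer polynomial consistent with all of this is the stated p.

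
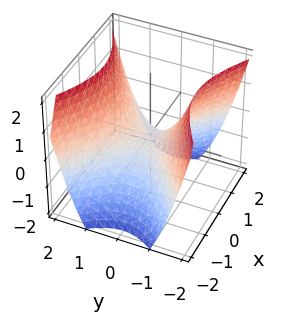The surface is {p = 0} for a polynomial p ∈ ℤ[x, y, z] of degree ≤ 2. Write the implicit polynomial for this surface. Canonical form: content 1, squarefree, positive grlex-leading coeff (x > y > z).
First, deg p = 2. A saddle surface; a quadric.
Next, symmetries: the y ↦ −y reflection is a symmetry, so y appears only in even powers; the x ↦ −x reflection is a symmetry, so x appears only in even powers.
Next, from the visible intercepts: it crosses the x-axis at the gridline x = 0; one y-axis crossing is at y = 0; it crosses the z-axis at the gridline z = 0.
Finally, the integer polynomial consistent with all of this is the stated p.

2*x^2 - 3*y^2 + 3*z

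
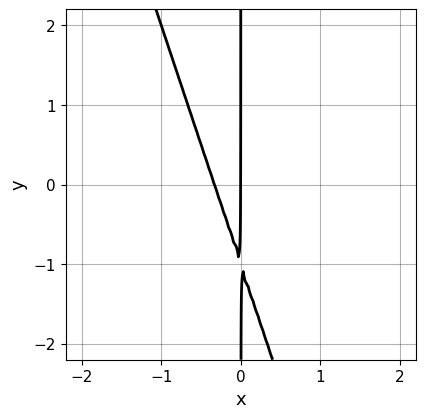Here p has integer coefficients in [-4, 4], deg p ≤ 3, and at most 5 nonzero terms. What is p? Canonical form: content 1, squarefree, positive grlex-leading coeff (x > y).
3*x^2 + x*y + x

The degree is 2 — no degree-1 curve has this shape.
From the axis intercepts and sections: it crosses the x-axis at the gridline x = 0; the visible y-axis segment lies entirely on the curve.
Together with the visible shape, these determine p as stated.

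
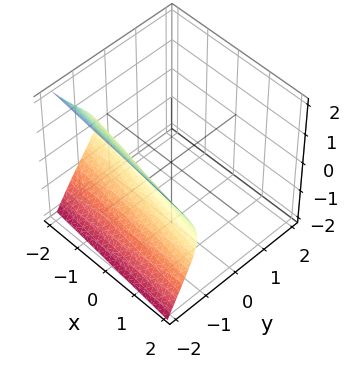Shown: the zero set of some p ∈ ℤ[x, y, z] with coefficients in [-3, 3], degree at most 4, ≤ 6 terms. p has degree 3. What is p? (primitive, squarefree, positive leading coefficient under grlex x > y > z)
(a) The degree is 3 — a generic line meets the surface in up to 3 points.
(b) From the axis intercepts and sections: it misses every integer gridline on the z-axis; it misses every integer gridline on the x-axis.
(c) Fitting integer coefficients to these (and the overall shape) gives p.

2*y^3 - x*y + 3*z^2 + 1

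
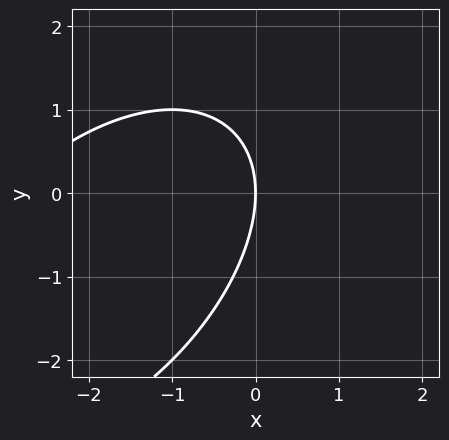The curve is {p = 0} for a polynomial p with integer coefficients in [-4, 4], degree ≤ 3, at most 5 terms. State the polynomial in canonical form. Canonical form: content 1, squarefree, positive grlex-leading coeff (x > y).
x^2 - x*y + y^2 + 3*x

deg p = 2. A generic line meets the curve in up to 2 points.
Against the integer gridlines: one x-axis crossing is at x = 0; one y-axis crossing is at y = 0.
These observations pin down the coefficients.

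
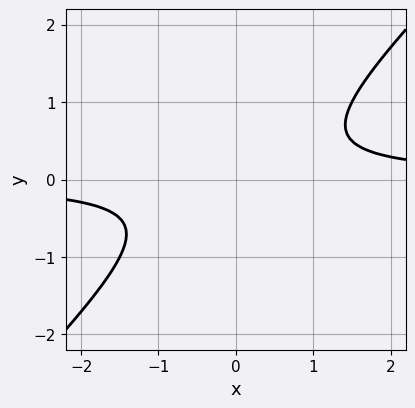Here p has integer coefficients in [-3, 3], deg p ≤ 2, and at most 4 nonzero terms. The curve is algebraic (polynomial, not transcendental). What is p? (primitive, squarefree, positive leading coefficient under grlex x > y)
Degree: no degree-1 curve has this shape, so deg p = 2.
Reading off the gridlines: it misses every integer gridline on the x-axis; it misses every integer gridline on the y-axis.
Fitting integer coefficients to these (and the overall shape) gives p.

2*x*y - 2*y^2 - 1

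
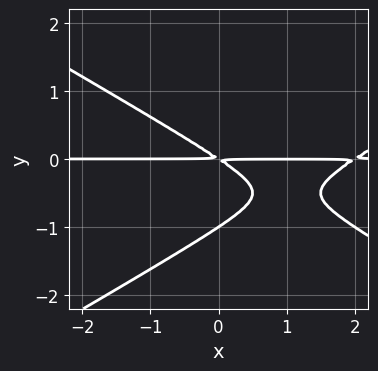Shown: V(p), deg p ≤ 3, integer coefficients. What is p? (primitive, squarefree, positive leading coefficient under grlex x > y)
First, deg p = 3. A generic line meets the curve in up to 3 points.
Next, against the integer gridlines: every point of the x-axis in the box is on the curve; one y-axis crossing is at y = -1.
Finally, the integer polynomial consistent with all of this is the stated p.

x^2*y - 3*y^3 - 2*x*y - 3*y^2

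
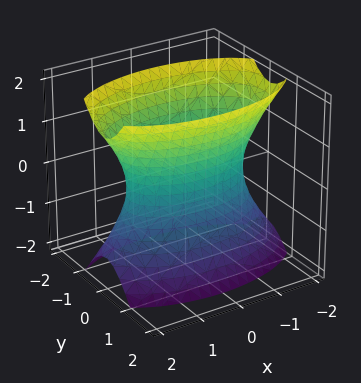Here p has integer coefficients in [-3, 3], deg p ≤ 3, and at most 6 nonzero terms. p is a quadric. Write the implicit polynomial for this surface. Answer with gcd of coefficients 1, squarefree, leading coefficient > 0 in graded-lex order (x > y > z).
deg p = 2. An hourglass — one-sheet hyperboloid; a quadric.
Symmetries: the x ↦ −x reflection is a symmetry, so x appears only in even powers; mirror symmetry z ↦ −z ⇒ only even powers of z; mirror symmetry y ↦ −y ⇒ only even powers of y.
From the axis intercepts and sections: the surface avoids every integer z-axis point in the box.
Putting this together gives p.

x^2 + 3*y^2 - z^2 - 2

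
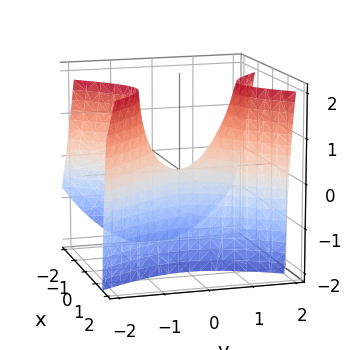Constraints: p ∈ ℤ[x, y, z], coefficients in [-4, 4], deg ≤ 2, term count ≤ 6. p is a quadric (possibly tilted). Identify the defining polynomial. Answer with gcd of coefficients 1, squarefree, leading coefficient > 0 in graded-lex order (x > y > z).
3*x^2 - 2*x*z - 2*y^2 + 2*z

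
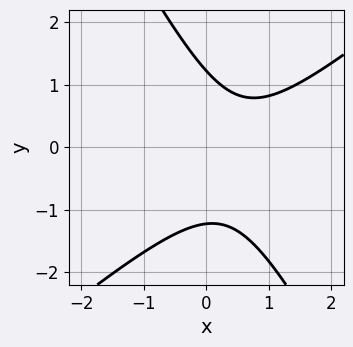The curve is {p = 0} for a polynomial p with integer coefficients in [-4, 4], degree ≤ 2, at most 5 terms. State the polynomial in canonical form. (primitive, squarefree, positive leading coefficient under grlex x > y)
3*x^2 - 2*x*y - 2*y^2 - 3*x + 3

The degree is 2 — a generic line meets the curve in up to 2 points.
Against the integer gridlines: no x-intercept at any integer in the box.
These observations pin down the coefficients.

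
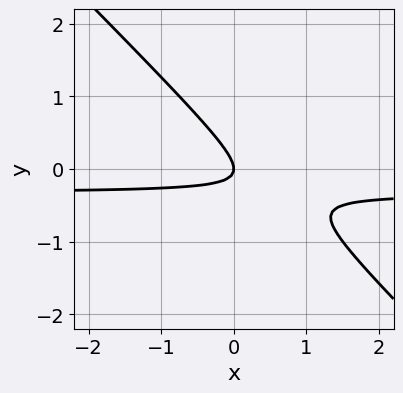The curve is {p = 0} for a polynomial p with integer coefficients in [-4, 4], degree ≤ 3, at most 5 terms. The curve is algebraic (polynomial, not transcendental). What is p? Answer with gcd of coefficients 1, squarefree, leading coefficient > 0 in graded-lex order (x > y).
3*x*y + 3*y^2 + x

Degree: the shape is more complex than any degree-1 curve, so deg p = 2.
From the axis intercepts and sections: one y-axis crossing is at y = 0; it meets the x-axis at x = 0 (among the integer gridlines).
These observations pin down the coefficients.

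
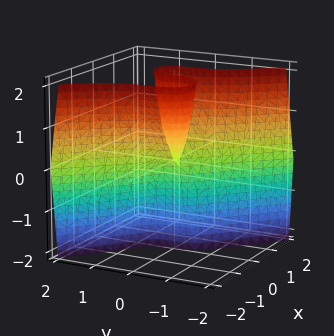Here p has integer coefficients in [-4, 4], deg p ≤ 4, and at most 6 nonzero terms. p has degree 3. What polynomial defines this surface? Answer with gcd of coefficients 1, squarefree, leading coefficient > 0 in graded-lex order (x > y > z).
3*x^3 + 3*y^3 + x^2 - 2*x*z

1. The degree is 3 — a generic line meets the surface in up to 3 points.
2. Checking where it meets the axes: one y-axis crossing is at y = 0; every point of the z-axis in the box is on the surface; it meets the x-axis at x = 0 (among the integer gridlines).
3. Assembling these constraints gives the stated polynomial.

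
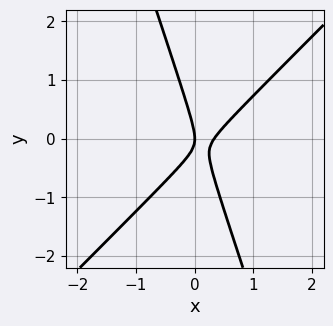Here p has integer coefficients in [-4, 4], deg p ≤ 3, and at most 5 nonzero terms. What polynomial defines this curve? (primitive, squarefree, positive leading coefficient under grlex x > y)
3*x^2 - 2*x*y - y^2 - x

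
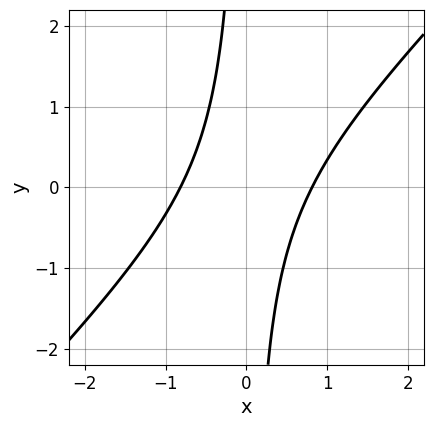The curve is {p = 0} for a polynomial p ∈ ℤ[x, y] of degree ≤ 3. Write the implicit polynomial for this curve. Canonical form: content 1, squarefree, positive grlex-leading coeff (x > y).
First, deg p = 2.
Then, against the integer gridlines: the curve avoids every integer y-axis point in the box.
Finally, these observations pin down the coefficients.

3*x^2 - 3*x*y - 2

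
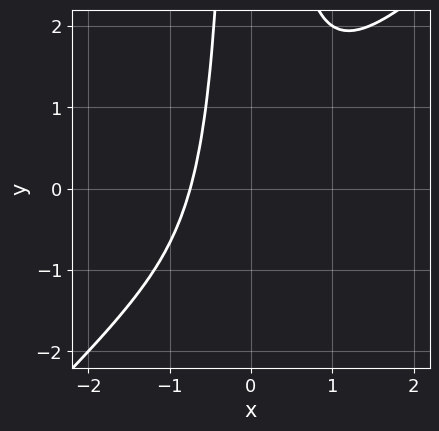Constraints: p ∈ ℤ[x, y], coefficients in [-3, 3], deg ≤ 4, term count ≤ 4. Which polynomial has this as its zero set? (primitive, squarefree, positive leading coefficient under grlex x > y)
1. Degree: no degree-2 curve has this shape, so deg p = 3.
2. Against the integer gridlines: no y-intercept at any integer in the box.
3. Together with the visible shape, these determine p as stated.

3*x^3 - 3*x^2*y + x + 2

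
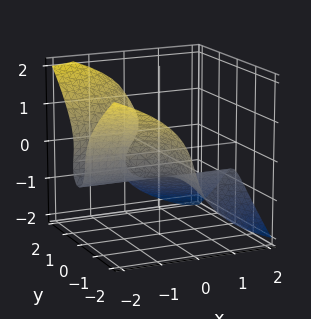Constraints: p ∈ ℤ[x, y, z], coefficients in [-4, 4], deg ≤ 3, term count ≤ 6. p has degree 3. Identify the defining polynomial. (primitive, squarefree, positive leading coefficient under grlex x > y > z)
(a) The degree is 3 — no degree-2 surface has this shape.
(b) Observable constraints: the surface avoids every integer x-axis point in the box; it misses every integer gridline on the y-axis.
(c) Fitting integer coefficients to these (and the overall shape) gives p.

3*x*y^2 + 3*z^3 - 2*y*z + 1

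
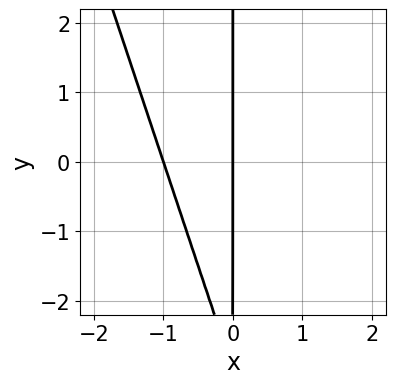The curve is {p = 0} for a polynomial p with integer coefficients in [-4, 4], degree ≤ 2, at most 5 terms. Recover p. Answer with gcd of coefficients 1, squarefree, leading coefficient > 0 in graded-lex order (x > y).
(a) The degree is 2 — the shape is more complex than any degree-1 curve.
(b) Against the integer gridlines: among the integer gridlines, it crosses the x-axis at x ∈ {-1, 0}; the visible y-axis segment lies entirely on the curve.
(c) Assembling these constraints gives the stated polynomial.

3*x^2 + x*y + 3*x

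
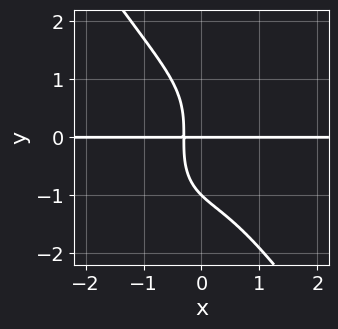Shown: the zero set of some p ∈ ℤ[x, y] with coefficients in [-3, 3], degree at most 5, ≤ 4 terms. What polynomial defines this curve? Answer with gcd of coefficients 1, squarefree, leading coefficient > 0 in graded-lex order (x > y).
1. deg p = 4.
2. From the axis intercepts and sections: the visible x-axis segment lies entirely on the curve; among the integer gridlines, it crosses the y-axis at y ∈ {-1, 0}.
3. Fitting integer coefficients to these (and the overall shape) gives p.

3*x^3*y + y^4 + 3*x*y + y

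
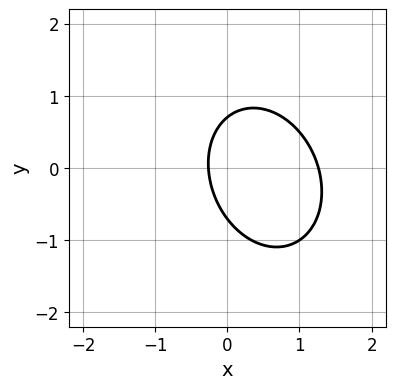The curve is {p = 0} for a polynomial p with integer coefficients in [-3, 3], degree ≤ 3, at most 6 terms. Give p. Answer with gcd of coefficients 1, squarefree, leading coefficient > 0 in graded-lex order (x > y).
1. The degree is 2 — the shape is more complex than any degree-1 curve.
2. Putting this together gives p.

3*x^2 + x*y + 2*y^2 - 3*x - 1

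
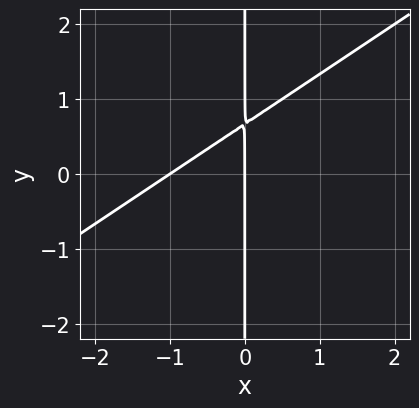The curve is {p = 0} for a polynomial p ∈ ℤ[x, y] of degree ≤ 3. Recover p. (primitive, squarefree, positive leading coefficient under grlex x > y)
First, degree: the shape is more complex than any degree-1 curve, so deg p = 2.
Next, checking where it meets the axes: the visible y-axis segment lies entirely on the curve; the x-axis gridline crossings are at x ∈ {-1, 0}.
Finally, assembling these constraints gives the stated polynomial.

2*x^2 - 3*x*y + 2*x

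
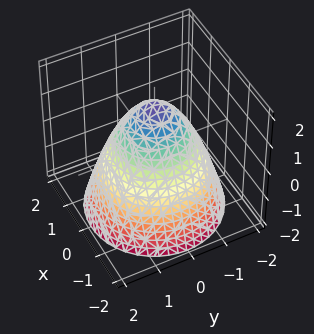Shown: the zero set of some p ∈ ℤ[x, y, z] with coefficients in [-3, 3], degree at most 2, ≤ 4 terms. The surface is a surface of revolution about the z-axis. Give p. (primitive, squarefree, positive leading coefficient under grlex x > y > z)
2*x^2 + 2*y^2 + 2*z - 3

1. The degree is 2 — the shape is more complex than any degree-1 surface.
2. Symmetries: the z-axis is an axis of rotation, so x and y enter only as x² + y².
3. Checking where it meets the axes: a circular section at z = -2 has radius between 1 and 2.
4. Putting this together gives p.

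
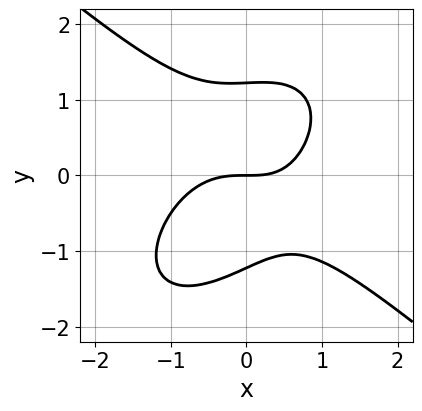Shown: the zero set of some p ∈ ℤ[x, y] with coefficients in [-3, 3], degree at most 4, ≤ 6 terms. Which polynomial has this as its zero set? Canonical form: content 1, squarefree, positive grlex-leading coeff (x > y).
2*x^3 - x*y^2 + 2*y^3 + x*y - 3*y

(a) Degree: no degree-2 curve has this shape, so deg p = 3.
(b) Checking where it meets the axes: it meets the y-axis at y = 0 (among the integer gridlines); one x-axis crossing is at x = 0.
(c) These observations pin down the coefficients.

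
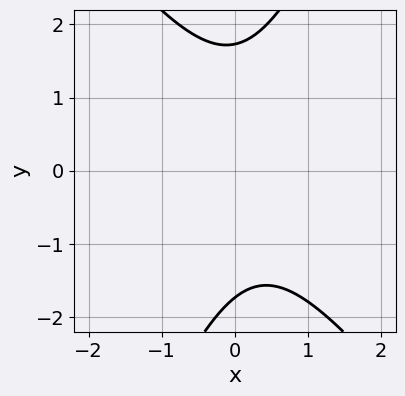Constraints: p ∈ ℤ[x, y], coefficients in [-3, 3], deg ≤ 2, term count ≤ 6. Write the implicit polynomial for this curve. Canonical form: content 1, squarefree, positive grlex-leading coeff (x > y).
1. Degree: no degree-1 curve has this shape, so deg p = 2.
2. Against the integer gridlines: it misses every integer gridline on the x-axis.
3. Assembling these constraints gives the stated polynomial.

3*x^2 + x*y - y^2 - x + 3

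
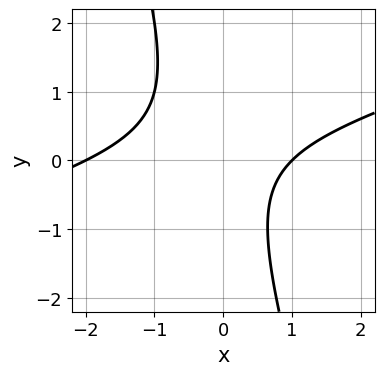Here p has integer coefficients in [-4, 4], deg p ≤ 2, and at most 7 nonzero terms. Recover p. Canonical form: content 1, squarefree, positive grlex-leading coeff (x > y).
x^2 - 3*x*y - y^2 + x - 2

The degree is 2 — no degree-1 curve has this shape.
From the visible intercepts: among the integer gridlines, it crosses the x-axis at x ∈ {-2, 1}; no y-intercept at any integer in the box.
Putting this together gives p.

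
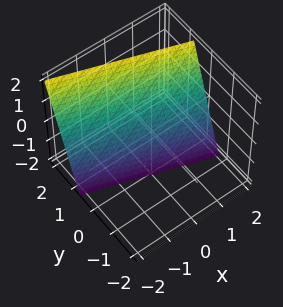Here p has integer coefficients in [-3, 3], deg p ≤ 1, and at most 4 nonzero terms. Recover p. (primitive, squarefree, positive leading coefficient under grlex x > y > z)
x + 3*y - z - 2

(a) deg p = 1.
(b) From the axis intercepts and sections: one z-axis crossing is at z = -2; it crosses the x-axis at the gridline x = 2.
(c) Solving for integer coefficients yields p as stated.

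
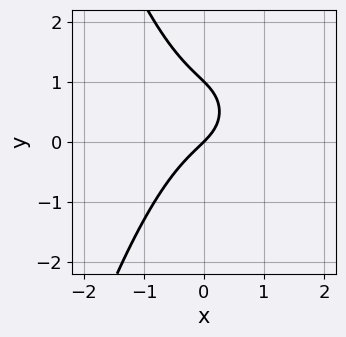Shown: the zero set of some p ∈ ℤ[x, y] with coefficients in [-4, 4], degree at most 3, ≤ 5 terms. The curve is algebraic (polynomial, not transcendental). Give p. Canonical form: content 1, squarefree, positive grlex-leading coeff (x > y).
3*x^3 - x^2 + 2*y^2 + 2*x - 2*y

(a) Degree: a generic line meets the curve in up to 3 points, so deg p = 3.
(b) From the visible intercepts: the y-axis gridline crossings are at y ∈ {0, 1}; it crosses the x-axis at the gridline x = 0.
(c) Assembling these constraints gives the stated polynomial.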